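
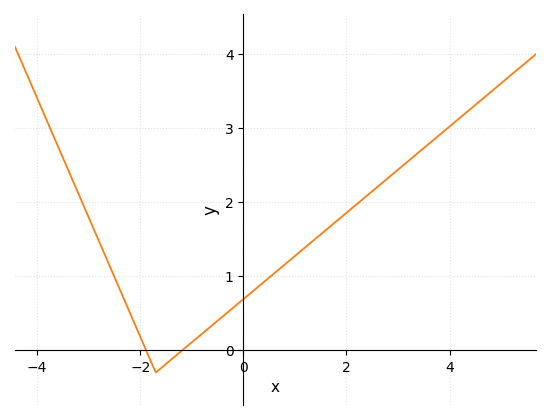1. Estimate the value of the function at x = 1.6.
1.6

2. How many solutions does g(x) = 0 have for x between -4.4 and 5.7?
2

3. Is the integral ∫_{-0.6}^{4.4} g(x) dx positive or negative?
positive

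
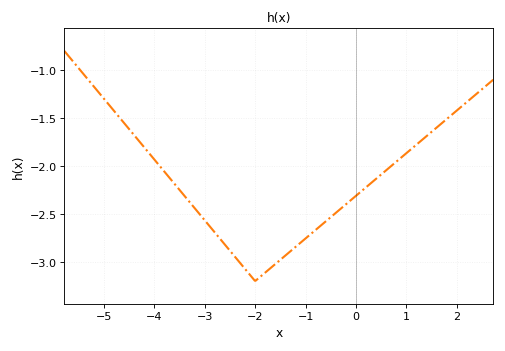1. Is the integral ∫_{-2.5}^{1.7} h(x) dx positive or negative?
negative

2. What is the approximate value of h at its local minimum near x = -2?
-3.2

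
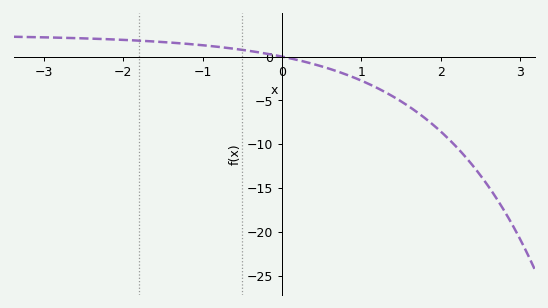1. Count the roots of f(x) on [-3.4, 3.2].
1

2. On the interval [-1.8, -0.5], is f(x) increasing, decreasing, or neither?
decreasing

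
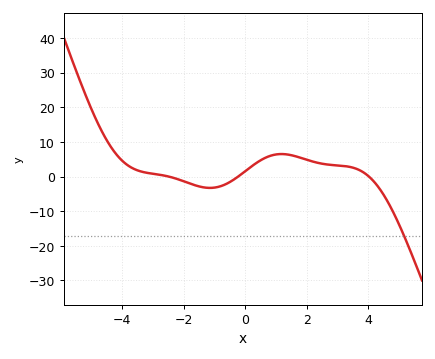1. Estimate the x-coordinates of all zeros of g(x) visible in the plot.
-2.4, -0.2, 4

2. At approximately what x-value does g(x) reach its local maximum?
1.2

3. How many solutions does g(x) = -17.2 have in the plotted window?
1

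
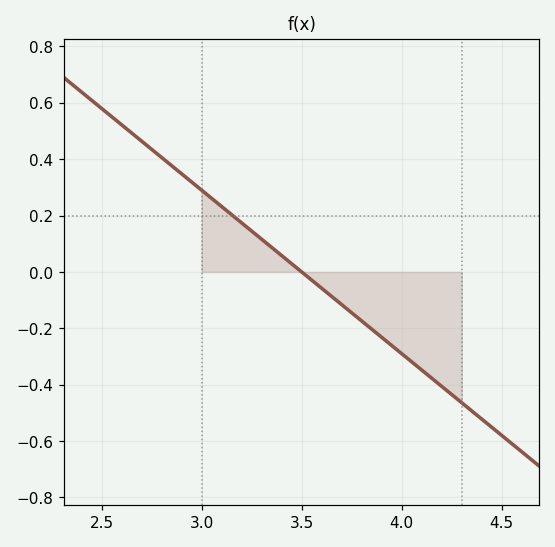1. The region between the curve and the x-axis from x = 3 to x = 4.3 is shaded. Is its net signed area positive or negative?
negative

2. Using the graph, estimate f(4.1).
-0.348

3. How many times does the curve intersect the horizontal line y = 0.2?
1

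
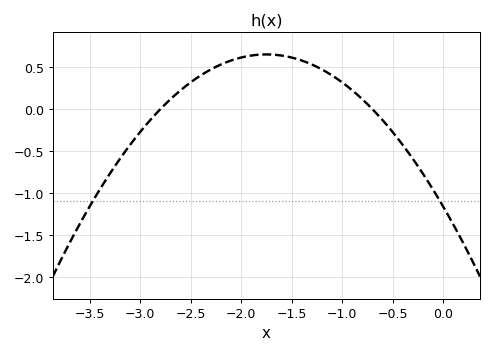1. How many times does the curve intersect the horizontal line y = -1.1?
2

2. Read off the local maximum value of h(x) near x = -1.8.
0.65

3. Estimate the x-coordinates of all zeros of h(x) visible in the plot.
-2.8, -0.7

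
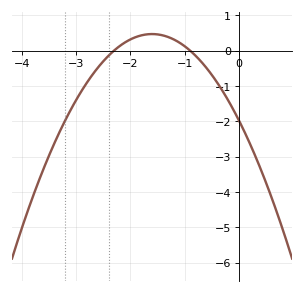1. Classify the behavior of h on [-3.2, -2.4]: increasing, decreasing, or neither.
increasing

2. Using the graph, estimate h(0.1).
-2.3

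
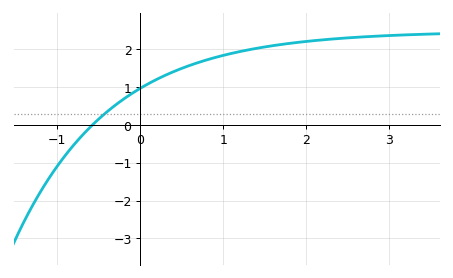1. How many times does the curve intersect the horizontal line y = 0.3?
1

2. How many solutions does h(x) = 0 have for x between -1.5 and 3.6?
1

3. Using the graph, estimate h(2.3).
2.27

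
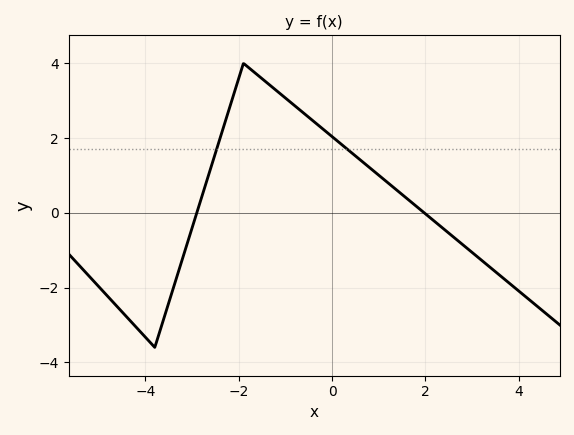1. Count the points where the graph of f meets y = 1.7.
2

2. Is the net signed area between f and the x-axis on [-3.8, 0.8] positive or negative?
positive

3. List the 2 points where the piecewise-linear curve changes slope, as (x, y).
(-3.8, -3.6); (-1.9, 4)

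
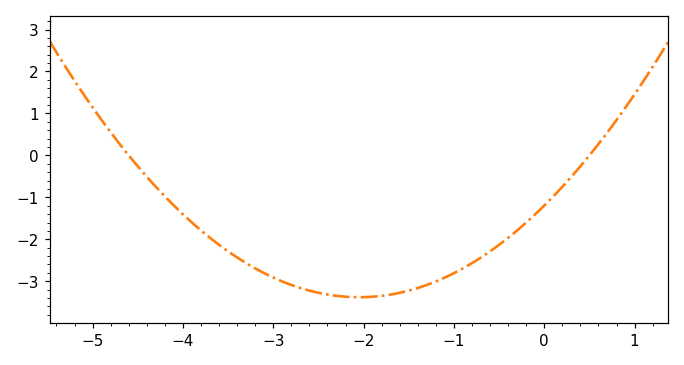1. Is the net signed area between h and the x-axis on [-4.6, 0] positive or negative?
negative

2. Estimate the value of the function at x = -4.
-1.4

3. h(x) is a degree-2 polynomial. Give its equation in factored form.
y = 0.52(x + 4.6)(x - 0.5)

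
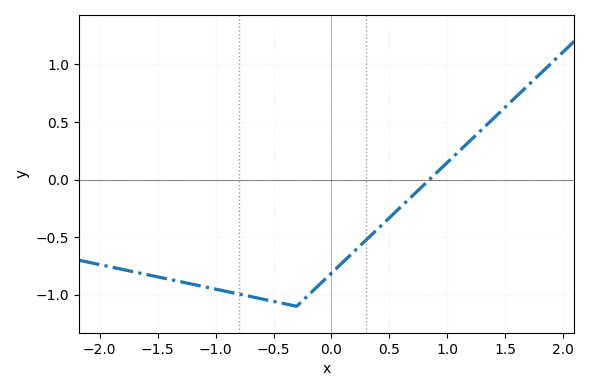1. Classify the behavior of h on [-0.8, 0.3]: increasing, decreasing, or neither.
neither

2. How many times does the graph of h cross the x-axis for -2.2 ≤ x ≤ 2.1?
1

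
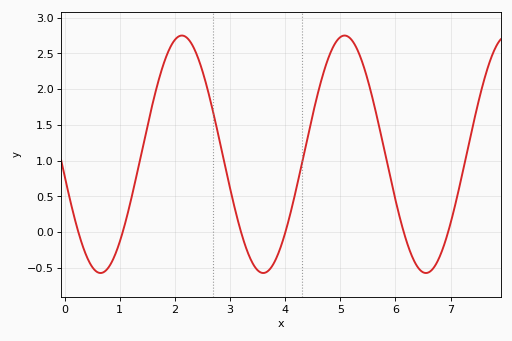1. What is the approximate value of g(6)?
0.45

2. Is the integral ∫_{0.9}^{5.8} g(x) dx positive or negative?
positive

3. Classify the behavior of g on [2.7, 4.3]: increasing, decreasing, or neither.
neither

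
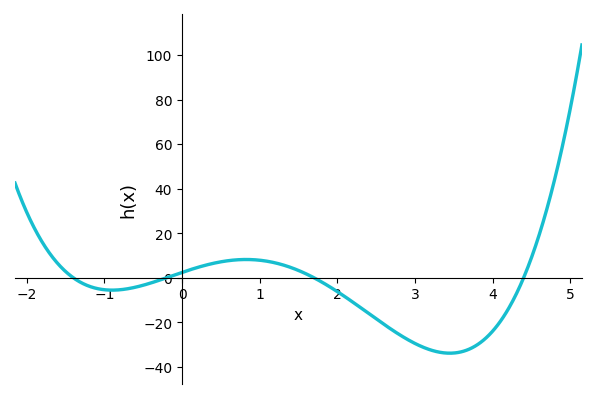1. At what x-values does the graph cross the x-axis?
-1.4, -0.2, 1.7, 4.4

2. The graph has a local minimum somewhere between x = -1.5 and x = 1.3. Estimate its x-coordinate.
-0.9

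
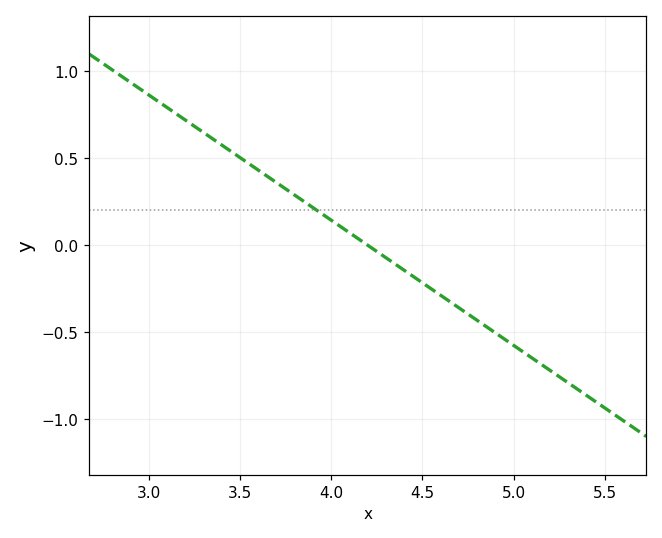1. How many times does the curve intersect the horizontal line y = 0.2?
1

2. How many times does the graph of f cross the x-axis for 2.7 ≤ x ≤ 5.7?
1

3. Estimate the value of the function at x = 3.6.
0.432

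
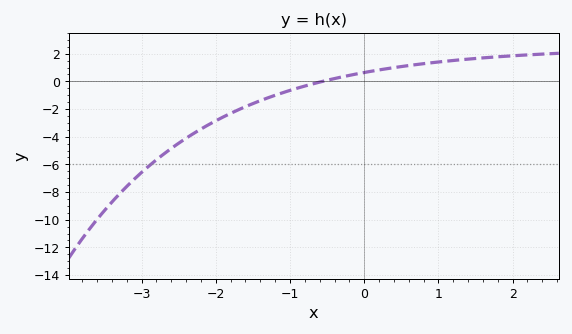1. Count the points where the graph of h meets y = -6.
1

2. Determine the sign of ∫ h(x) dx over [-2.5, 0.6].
negative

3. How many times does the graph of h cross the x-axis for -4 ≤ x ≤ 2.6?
1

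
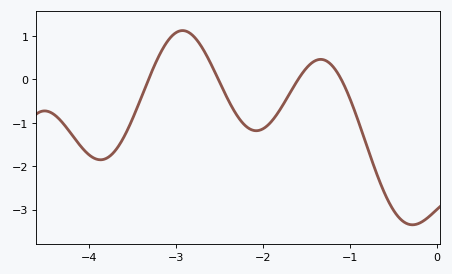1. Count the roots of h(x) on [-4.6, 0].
4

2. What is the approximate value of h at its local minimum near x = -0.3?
-3.35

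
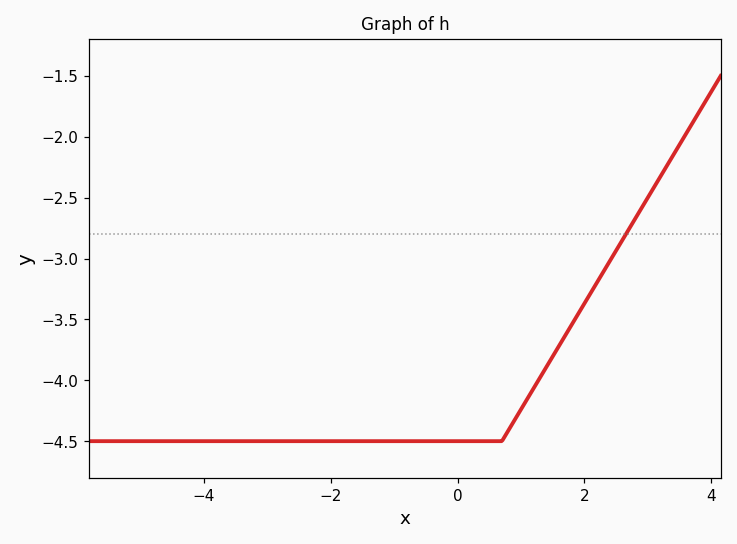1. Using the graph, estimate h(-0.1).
-4.5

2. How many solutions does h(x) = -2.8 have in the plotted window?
1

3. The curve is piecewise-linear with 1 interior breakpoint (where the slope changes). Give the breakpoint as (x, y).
(0.7, -4.5)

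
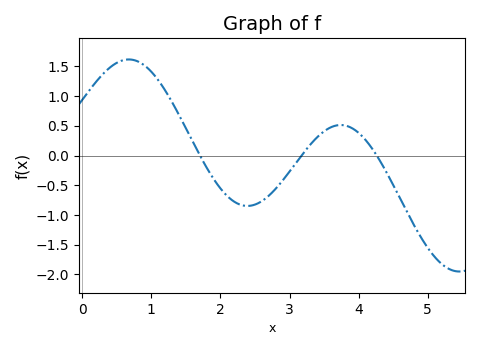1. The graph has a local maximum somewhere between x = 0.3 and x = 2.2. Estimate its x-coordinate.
0.7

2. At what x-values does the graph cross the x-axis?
1.7, 3.2, 4.3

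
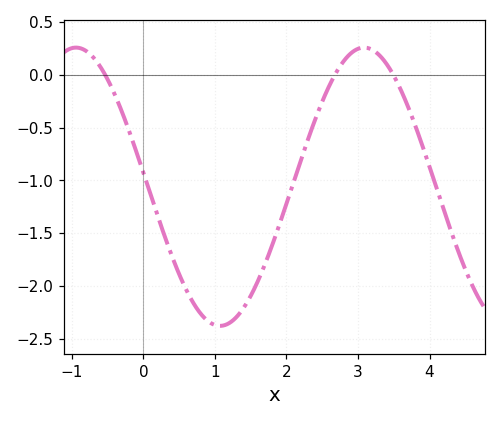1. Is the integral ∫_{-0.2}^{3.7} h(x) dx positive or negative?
negative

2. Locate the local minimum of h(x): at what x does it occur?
1.1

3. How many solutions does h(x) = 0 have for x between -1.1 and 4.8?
3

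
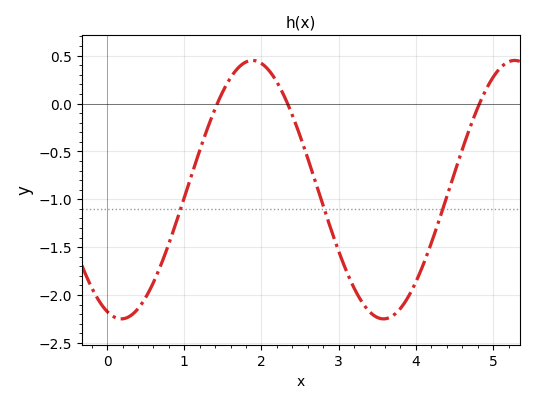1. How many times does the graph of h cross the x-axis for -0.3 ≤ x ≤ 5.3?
3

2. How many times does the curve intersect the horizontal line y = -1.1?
3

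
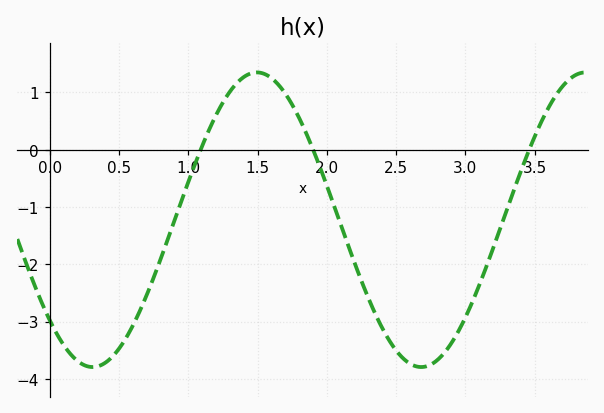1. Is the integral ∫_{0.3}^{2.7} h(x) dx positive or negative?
negative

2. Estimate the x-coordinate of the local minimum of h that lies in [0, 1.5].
0.31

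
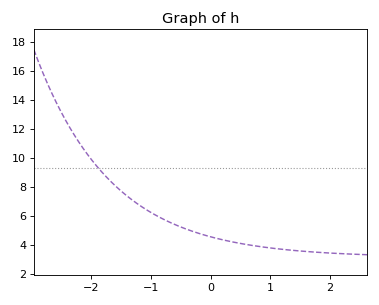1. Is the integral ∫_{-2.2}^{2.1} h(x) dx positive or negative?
positive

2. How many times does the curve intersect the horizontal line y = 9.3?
1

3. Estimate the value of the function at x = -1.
6.2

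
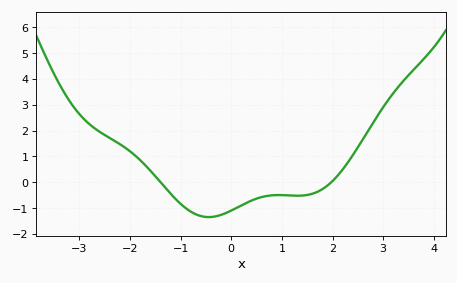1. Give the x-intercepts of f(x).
-1.4, 1.98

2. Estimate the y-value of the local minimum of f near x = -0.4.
-1.35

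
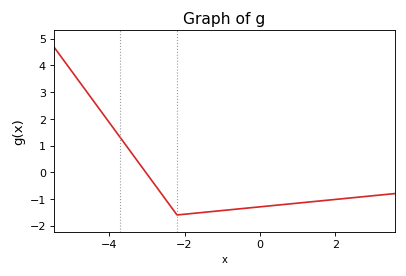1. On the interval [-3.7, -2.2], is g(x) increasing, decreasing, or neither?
decreasing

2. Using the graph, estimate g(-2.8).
-0.443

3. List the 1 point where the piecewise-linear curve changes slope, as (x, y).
(-2.2, -1.6)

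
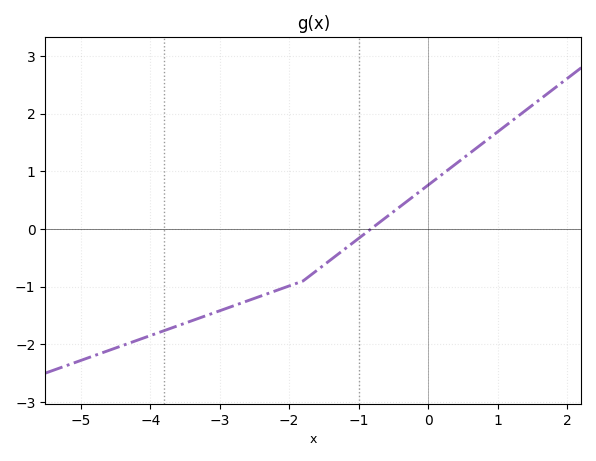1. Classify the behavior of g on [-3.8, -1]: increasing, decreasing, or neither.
increasing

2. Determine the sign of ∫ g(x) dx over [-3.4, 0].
negative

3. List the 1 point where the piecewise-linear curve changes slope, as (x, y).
(-1.8, -0.9)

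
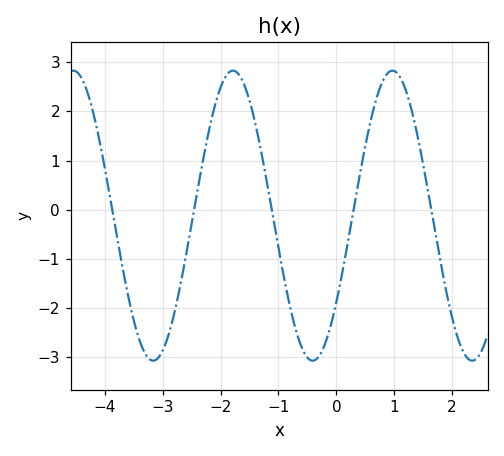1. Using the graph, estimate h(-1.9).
2.73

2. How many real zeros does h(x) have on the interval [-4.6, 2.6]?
5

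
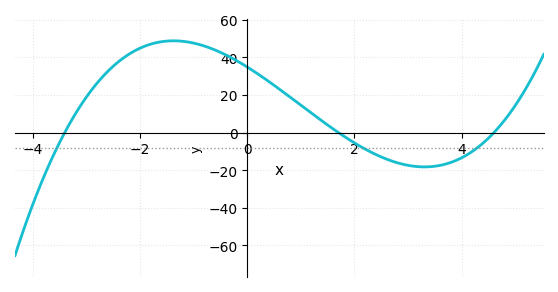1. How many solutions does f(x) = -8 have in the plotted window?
3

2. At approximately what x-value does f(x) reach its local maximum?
-1.4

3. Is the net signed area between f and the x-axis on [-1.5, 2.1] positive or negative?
positive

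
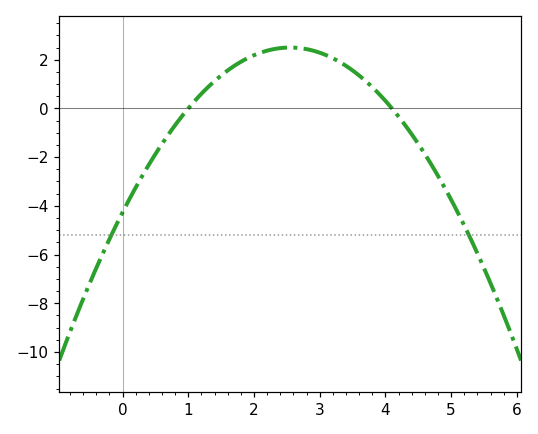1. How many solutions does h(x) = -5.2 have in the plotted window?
2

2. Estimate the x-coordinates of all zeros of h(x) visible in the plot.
1, 4.1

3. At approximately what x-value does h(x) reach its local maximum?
2.5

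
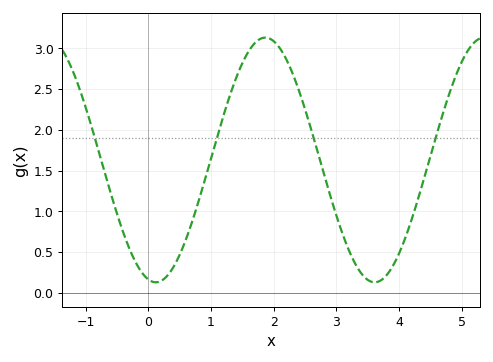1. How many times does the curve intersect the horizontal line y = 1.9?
4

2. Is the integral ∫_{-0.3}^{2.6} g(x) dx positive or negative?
positive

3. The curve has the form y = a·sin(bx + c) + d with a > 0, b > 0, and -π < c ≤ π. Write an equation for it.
y = 1.5sin(1.8x - 1.79) + 1.63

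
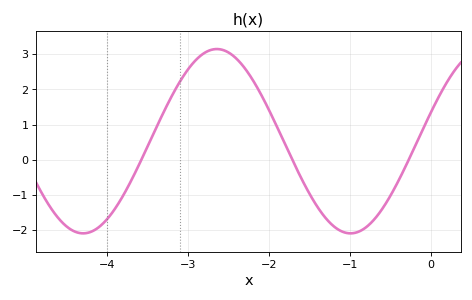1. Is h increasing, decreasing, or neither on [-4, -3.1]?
increasing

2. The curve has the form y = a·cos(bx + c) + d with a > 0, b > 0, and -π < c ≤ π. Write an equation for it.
y = 2.62cos(1.9x - 1.3) + 0.53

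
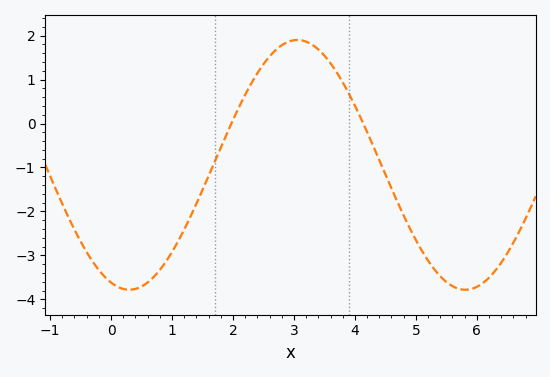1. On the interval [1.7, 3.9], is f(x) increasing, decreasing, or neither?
neither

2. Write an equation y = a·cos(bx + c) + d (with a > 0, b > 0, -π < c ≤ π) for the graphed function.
y = 2.84cos(1.1x + 2.8) - 0.94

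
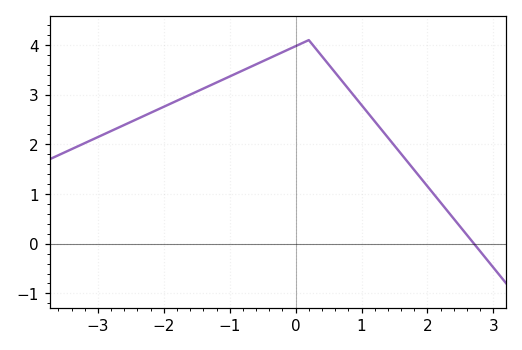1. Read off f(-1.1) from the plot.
3.3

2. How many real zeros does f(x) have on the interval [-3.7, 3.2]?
1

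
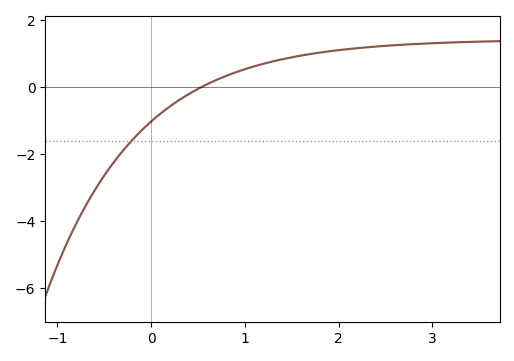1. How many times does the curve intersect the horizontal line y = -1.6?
1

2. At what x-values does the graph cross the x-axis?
0.537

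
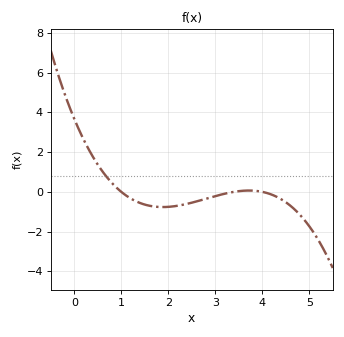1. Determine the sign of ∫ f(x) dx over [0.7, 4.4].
negative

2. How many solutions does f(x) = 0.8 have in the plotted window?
1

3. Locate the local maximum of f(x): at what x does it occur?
3.7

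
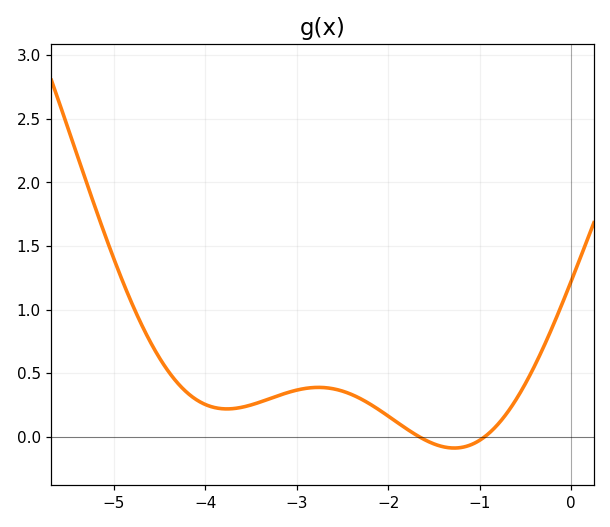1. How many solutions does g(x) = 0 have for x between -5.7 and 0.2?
2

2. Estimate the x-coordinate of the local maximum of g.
-2.8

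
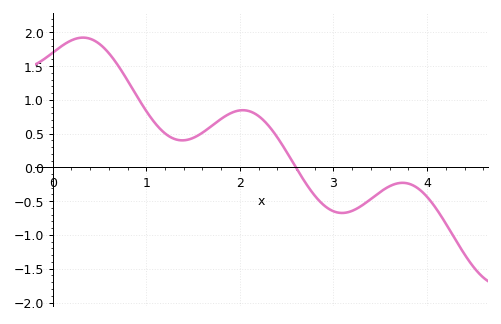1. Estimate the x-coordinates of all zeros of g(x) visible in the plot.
2.6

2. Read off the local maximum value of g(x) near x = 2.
0.849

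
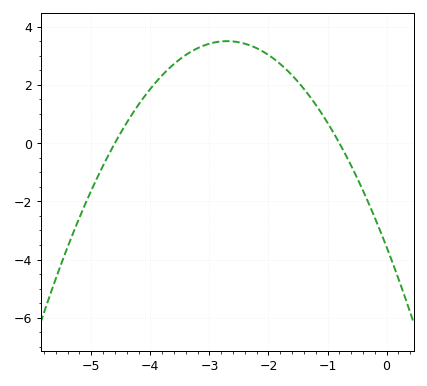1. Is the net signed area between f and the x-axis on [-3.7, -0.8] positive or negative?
positive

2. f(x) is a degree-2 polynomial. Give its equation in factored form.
y = -0.97(x + 4.6)(x + 0.8)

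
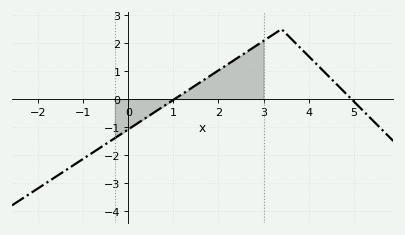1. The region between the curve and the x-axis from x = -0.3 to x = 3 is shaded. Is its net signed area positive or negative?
positive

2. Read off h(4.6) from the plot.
0.565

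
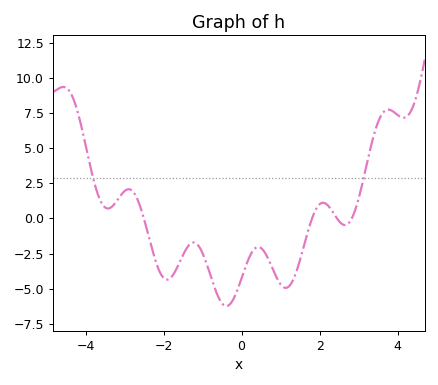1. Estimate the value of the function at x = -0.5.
-6.06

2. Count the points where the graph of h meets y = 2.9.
2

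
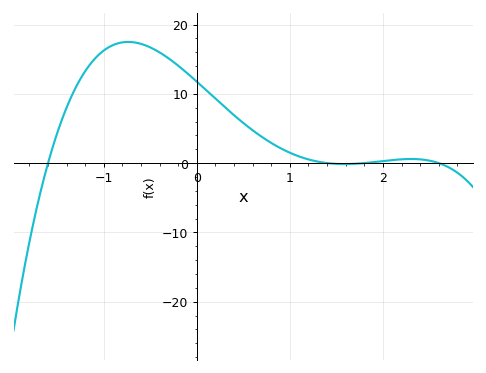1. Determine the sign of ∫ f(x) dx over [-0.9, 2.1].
positive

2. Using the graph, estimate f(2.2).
0.545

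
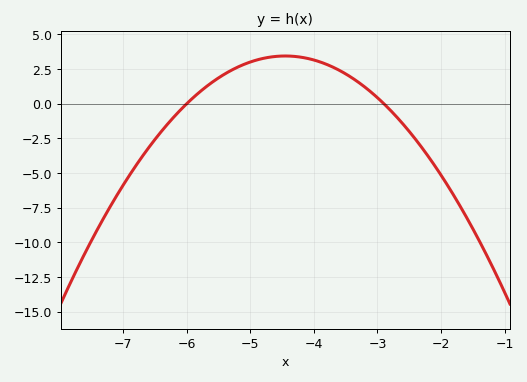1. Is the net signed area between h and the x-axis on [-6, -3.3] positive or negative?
positive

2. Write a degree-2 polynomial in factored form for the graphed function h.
y = -1.43(x + 6)(x + 2.9)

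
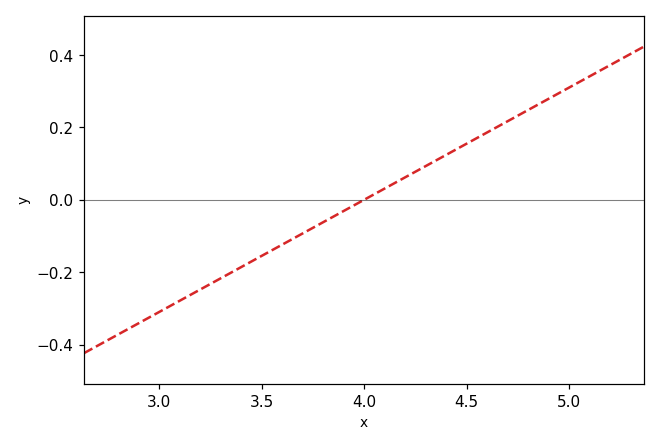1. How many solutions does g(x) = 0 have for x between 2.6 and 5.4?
1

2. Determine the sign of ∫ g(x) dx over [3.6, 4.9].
positive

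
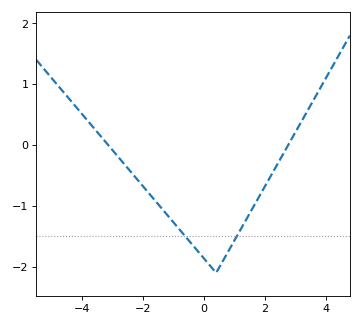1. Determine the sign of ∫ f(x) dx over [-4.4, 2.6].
negative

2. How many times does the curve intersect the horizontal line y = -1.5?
2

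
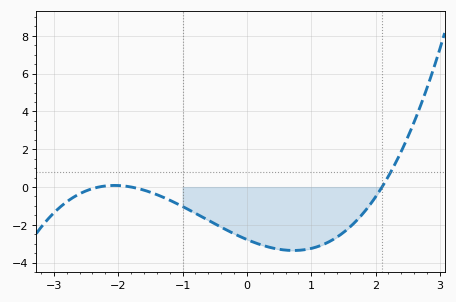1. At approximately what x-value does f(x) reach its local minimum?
0.725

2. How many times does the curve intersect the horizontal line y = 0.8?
1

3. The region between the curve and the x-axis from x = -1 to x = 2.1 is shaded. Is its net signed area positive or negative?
negative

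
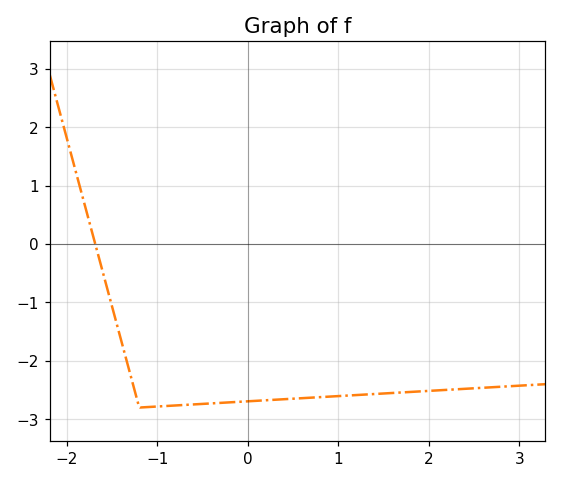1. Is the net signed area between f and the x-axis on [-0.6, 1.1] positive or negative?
negative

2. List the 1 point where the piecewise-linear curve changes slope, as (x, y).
(-1.2, -2.8)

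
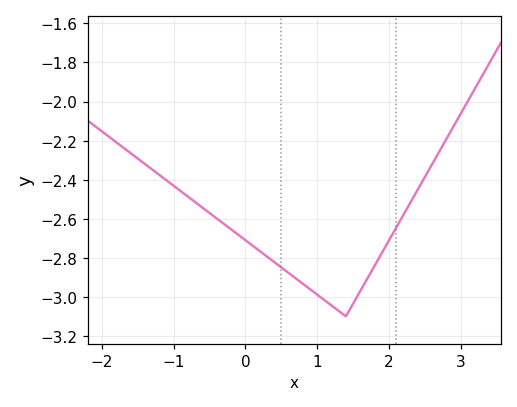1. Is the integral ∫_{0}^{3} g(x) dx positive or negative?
negative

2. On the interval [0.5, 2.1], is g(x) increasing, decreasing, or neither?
neither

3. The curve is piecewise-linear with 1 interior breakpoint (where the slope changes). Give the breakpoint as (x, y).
(1.4, -3.1)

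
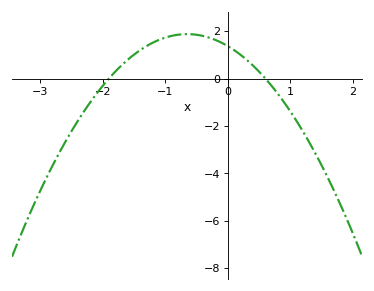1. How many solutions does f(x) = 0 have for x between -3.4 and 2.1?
2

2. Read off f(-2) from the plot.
-0.312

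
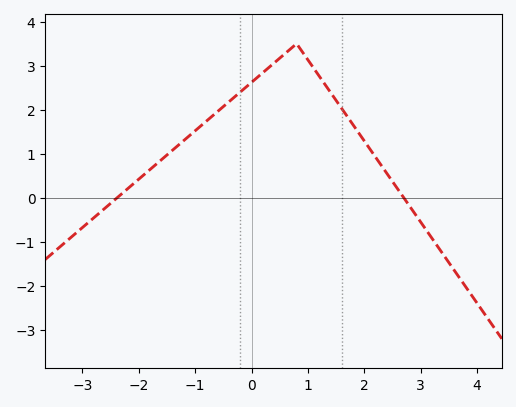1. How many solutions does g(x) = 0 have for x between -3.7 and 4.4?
2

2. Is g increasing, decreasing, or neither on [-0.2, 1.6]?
neither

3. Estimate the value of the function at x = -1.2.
1.3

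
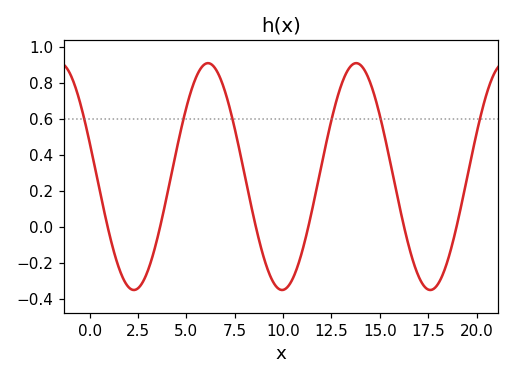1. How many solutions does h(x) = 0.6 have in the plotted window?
6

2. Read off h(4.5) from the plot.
0.434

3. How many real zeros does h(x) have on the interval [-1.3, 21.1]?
6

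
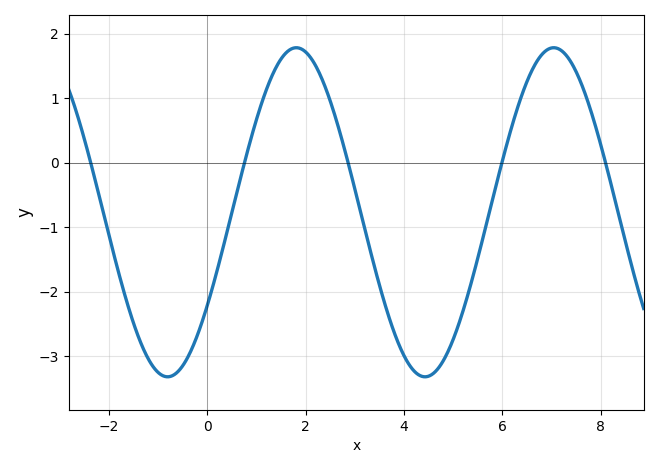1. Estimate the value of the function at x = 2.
1.71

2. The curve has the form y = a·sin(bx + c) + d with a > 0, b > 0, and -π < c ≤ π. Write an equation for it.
y = 2.55sin(1.2x - 0.6) - 0.77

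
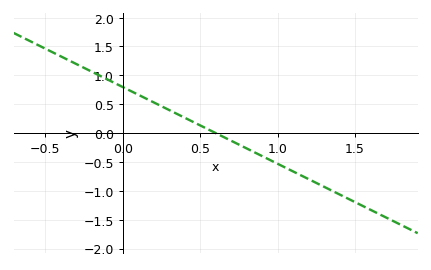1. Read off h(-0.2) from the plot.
1.05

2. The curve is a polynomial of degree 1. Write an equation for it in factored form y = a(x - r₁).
y = -1.33(x - 0.6)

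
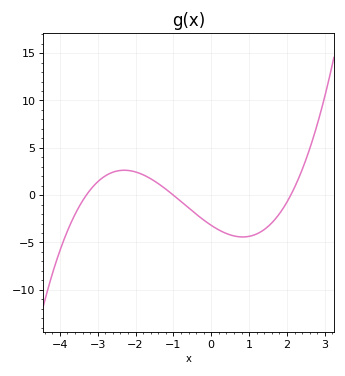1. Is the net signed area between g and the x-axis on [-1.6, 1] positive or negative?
negative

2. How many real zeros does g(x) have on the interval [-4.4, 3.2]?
3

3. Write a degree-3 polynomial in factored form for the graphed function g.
y = 0.46(x + 3.3)(x + 1)(x - 2.1)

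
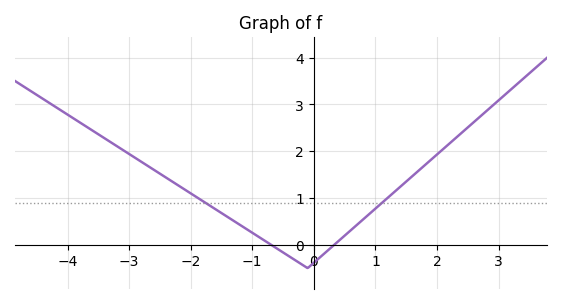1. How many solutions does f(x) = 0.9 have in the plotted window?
2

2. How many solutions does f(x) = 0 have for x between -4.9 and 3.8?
2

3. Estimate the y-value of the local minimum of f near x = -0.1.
-0.499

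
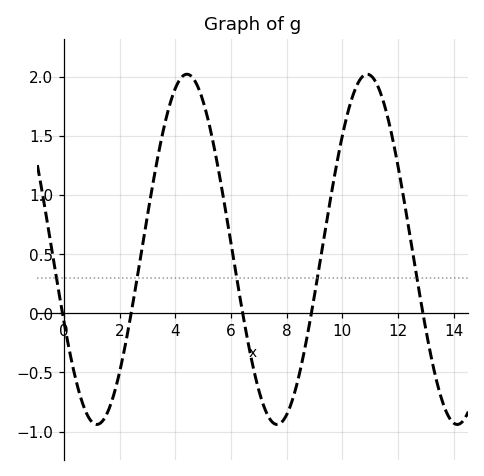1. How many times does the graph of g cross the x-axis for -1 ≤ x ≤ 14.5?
5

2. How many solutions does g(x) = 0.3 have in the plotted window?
5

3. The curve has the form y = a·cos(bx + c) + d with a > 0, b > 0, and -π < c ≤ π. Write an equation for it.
y = 1.48cos(0.97x + 2) + 0.54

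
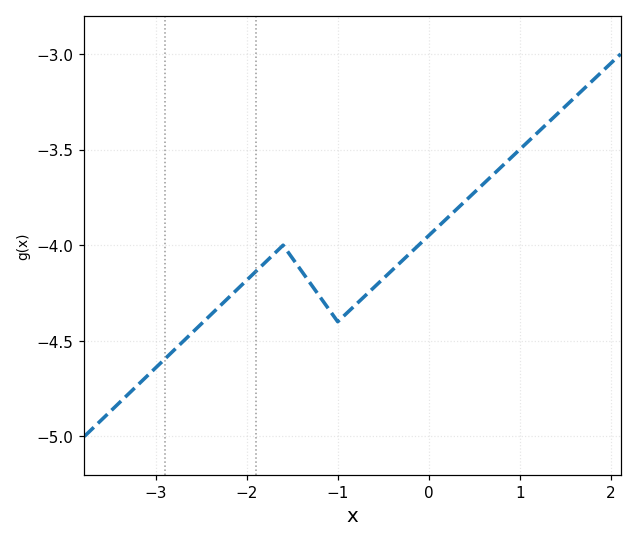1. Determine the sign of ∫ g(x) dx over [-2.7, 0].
negative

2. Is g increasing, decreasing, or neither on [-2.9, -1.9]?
increasing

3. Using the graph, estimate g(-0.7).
-4.26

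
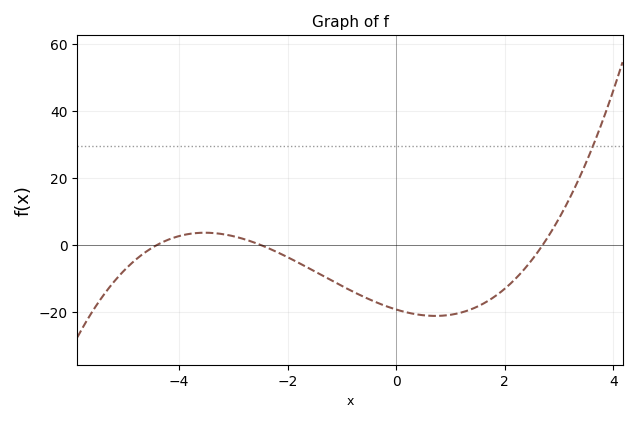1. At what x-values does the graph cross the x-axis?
-4.4, -2.4, 2.6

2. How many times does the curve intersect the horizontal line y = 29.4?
1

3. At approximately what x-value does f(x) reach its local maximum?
-3.6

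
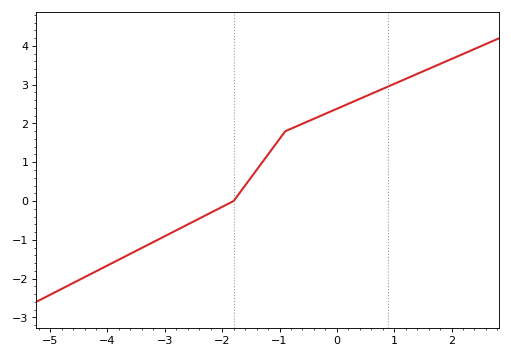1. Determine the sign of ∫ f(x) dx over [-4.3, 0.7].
positive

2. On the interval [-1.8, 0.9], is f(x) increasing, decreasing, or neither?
increasing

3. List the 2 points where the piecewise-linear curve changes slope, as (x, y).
(-1.8, 0); (-0.9, 1.8)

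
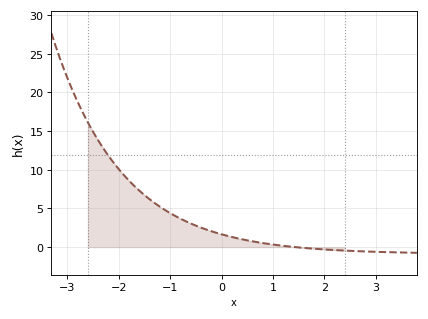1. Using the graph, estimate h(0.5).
0.88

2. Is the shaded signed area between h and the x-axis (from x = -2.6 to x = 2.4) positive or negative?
positive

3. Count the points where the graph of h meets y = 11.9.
1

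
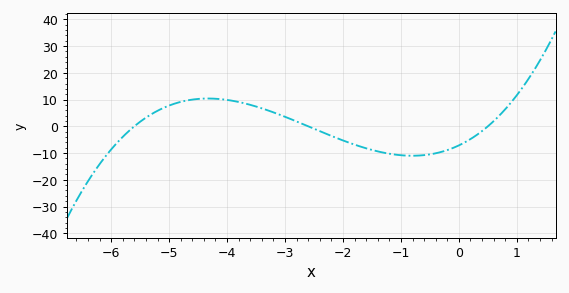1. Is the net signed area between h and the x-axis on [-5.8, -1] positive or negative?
positive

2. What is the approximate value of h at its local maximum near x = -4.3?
10.4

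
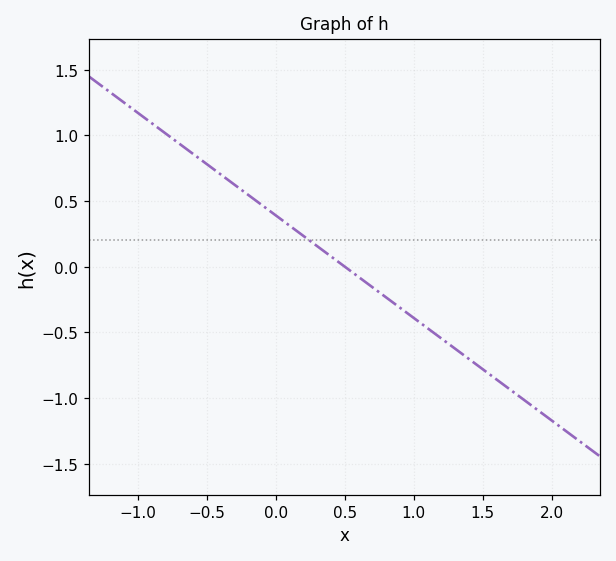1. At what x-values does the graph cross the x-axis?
0.5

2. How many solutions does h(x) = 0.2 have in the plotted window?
1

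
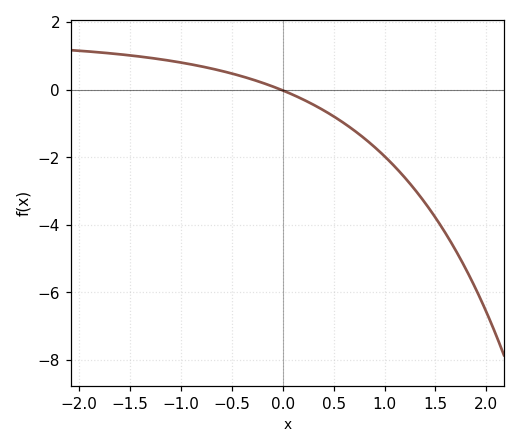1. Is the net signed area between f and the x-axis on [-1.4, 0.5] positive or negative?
positive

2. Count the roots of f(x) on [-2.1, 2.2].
1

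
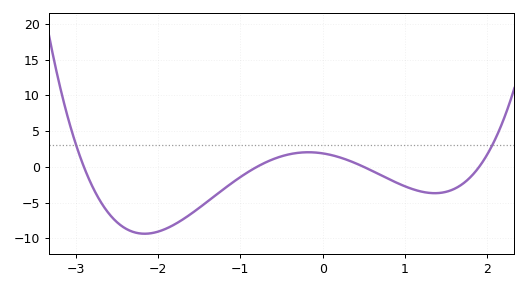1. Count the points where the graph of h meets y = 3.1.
2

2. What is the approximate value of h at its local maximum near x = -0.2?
2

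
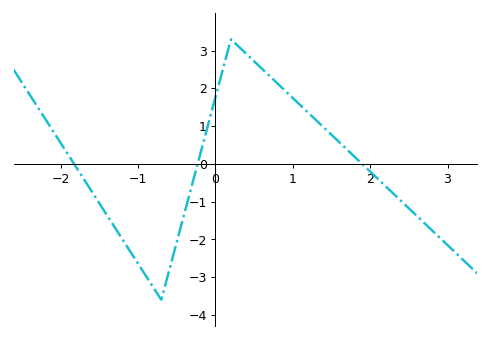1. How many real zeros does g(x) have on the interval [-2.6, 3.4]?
3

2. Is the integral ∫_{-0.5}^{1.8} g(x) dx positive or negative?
positive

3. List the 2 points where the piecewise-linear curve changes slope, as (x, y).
(-0.7, -3.6); (0.2, 3.3)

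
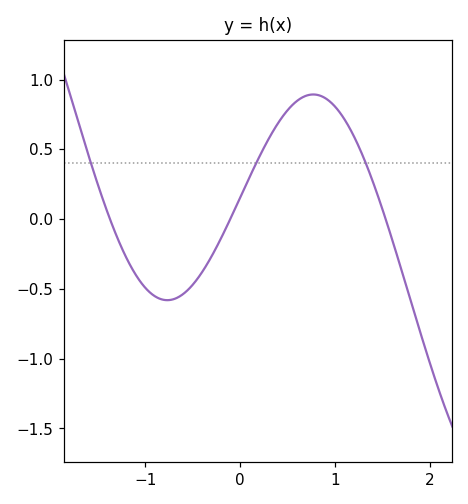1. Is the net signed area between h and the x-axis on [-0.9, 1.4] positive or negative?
positive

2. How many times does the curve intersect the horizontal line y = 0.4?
3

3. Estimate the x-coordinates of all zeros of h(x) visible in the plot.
-1.37, -0.106, 1.53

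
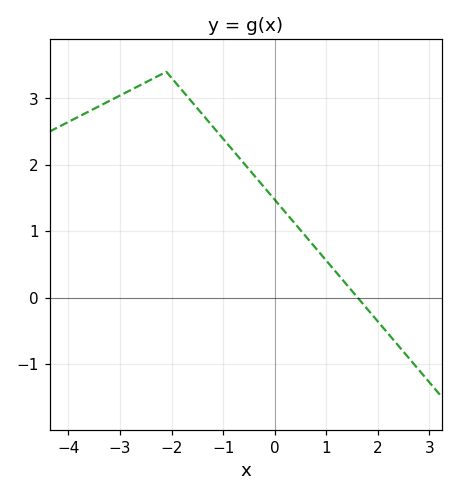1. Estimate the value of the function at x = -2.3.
3.32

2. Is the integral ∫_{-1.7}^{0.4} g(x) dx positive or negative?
positive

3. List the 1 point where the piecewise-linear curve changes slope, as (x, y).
(-2.1, 3.4)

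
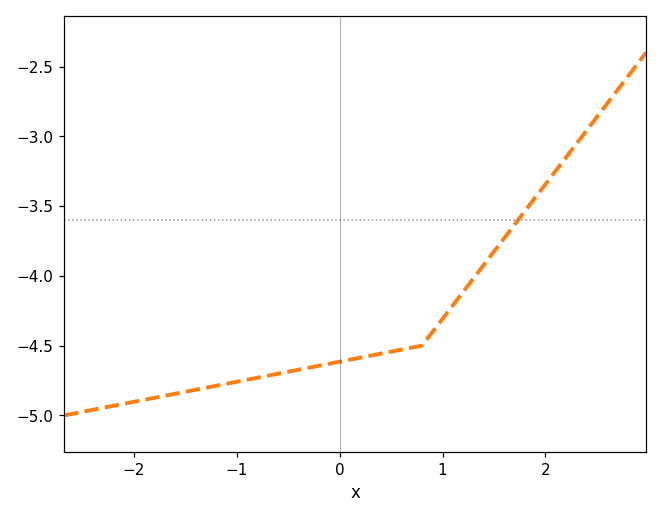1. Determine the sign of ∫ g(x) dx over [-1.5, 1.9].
negative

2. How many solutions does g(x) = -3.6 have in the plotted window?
1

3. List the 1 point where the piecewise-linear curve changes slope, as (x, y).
(0.8, -4.5)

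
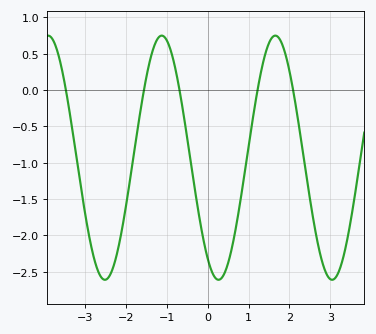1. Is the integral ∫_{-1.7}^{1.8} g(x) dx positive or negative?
negative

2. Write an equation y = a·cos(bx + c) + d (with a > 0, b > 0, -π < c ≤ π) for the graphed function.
y = 1.68cos(2.26x + 2.54) - 0.93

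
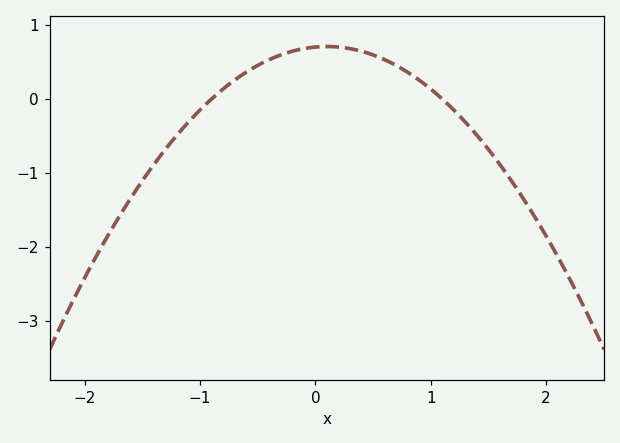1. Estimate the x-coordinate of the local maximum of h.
0.1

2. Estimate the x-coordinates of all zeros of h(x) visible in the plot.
-0.9, 1.1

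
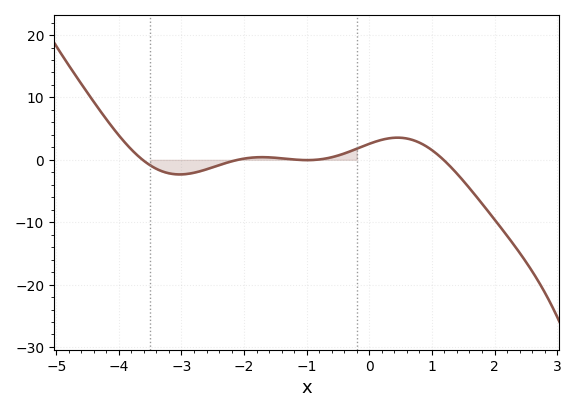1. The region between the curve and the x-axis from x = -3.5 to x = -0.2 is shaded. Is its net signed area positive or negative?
negative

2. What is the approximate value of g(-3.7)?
1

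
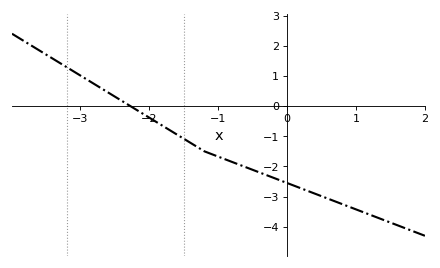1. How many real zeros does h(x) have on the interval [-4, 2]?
1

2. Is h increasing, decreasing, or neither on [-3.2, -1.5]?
decreasing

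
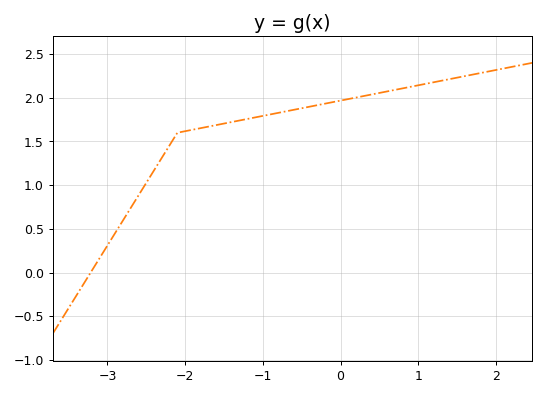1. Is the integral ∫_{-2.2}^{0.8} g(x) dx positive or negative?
positive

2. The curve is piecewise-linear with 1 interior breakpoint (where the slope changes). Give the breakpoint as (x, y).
(-2.1, 1.6)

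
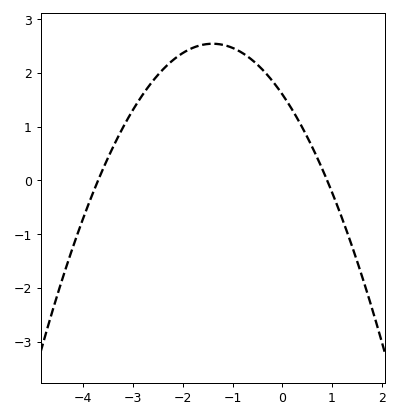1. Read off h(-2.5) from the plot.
2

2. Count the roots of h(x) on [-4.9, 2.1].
2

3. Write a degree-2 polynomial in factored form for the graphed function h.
y = -0.48(x + 3.7)(x - 0.9)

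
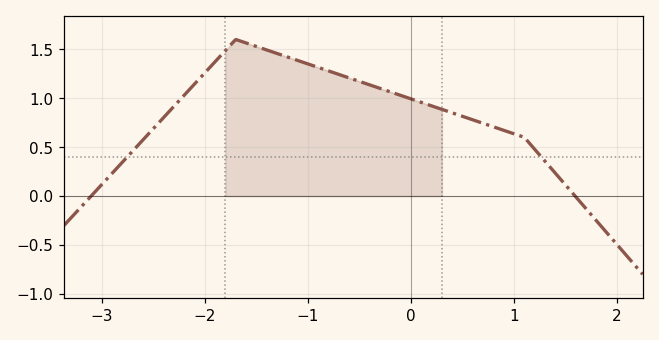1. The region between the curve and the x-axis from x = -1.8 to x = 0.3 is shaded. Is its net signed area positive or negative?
positive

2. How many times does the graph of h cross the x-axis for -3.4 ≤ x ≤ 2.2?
2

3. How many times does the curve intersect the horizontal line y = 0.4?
2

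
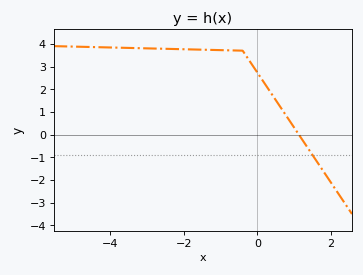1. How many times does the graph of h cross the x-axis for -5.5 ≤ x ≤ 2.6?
1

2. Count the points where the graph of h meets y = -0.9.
1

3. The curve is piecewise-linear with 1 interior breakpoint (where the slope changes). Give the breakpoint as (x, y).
(-0.4, 3.7)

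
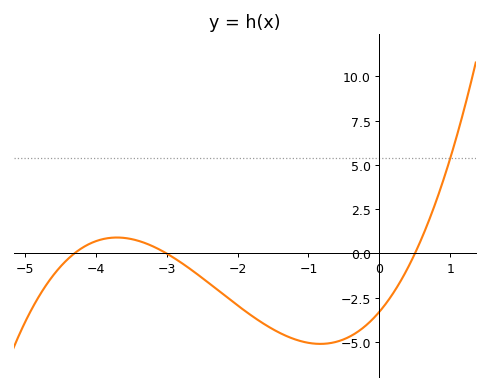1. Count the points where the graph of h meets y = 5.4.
1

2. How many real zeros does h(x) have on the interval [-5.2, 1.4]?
3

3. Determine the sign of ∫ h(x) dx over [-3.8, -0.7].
negative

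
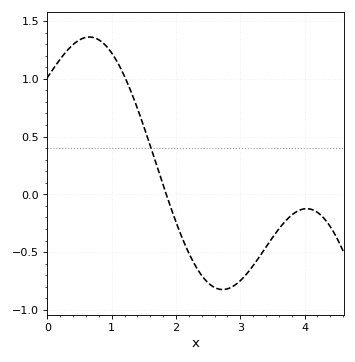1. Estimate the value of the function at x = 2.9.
-0.8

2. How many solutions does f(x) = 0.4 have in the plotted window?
1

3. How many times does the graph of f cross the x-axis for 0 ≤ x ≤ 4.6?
1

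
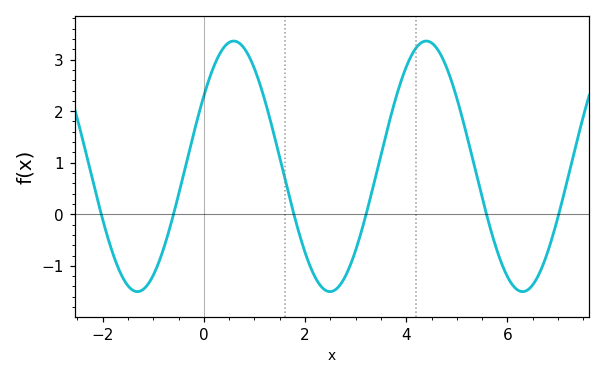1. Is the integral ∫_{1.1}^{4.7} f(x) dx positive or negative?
positive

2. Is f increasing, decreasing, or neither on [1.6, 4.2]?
neither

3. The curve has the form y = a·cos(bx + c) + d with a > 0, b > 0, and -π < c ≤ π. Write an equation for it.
y = 2.43cos(1.6x - 0.97) + 0.93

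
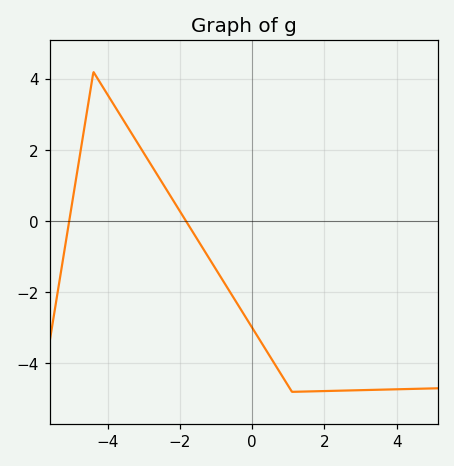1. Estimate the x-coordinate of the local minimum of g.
1.2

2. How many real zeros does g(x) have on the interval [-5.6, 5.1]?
2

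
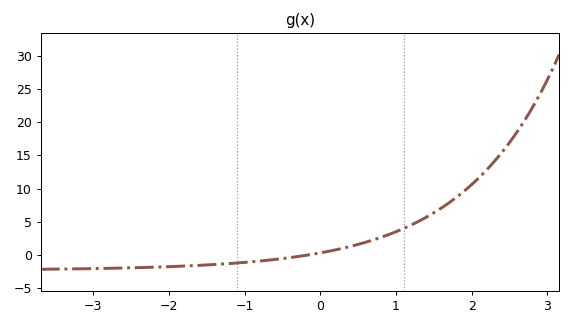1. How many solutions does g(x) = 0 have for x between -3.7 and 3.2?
1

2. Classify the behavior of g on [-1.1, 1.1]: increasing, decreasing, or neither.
increasing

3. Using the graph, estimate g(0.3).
1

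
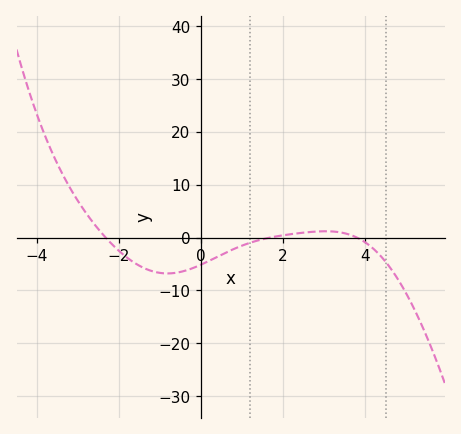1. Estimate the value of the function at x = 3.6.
1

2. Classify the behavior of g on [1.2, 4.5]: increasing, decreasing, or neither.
neither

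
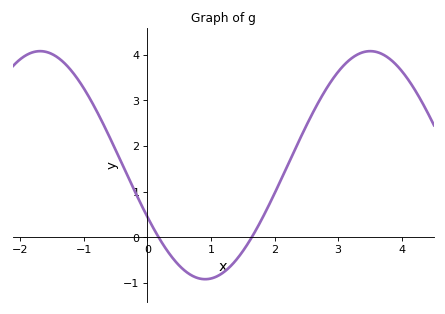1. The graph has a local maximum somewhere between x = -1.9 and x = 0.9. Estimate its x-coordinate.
-1.7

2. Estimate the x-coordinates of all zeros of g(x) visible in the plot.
0.2, 1.6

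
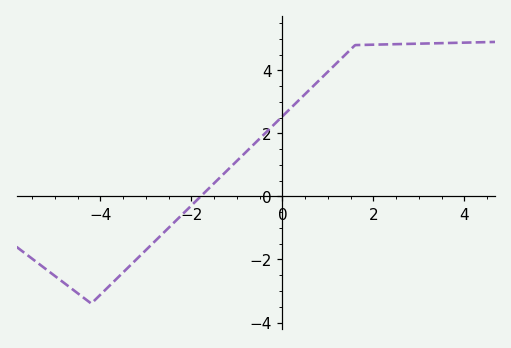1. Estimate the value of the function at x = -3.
-1.7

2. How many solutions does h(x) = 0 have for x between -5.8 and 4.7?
1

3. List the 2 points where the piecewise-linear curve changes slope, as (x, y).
(-4.2, -3.4); (1.6, 4.8)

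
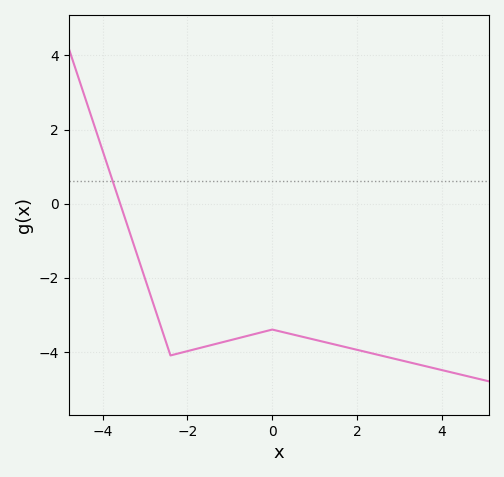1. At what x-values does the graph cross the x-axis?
-3.58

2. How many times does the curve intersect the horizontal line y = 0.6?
1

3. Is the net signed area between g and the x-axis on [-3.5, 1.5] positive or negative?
negative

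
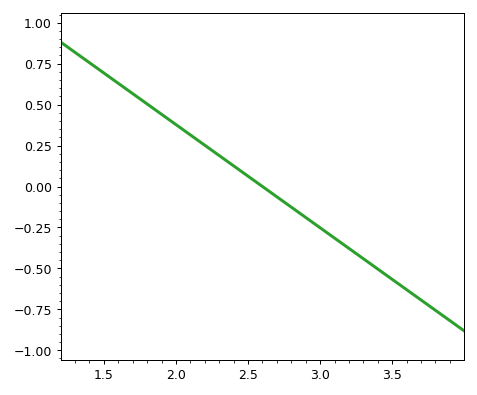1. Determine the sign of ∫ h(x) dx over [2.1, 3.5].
negative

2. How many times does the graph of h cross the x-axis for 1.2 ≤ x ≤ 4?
1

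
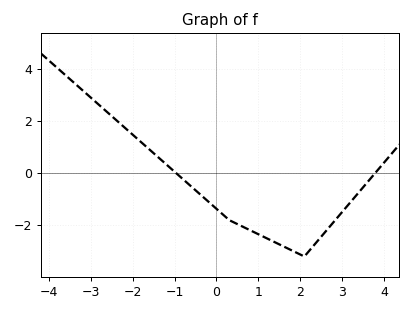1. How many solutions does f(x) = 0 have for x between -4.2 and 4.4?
2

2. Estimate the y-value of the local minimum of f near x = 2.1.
-3.2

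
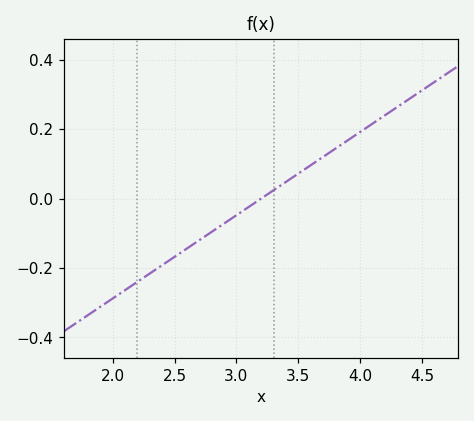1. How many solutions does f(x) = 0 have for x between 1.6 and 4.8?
1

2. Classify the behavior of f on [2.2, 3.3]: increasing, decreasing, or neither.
increasing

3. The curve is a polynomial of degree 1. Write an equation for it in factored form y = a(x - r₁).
y = 0.24(x - 3.2)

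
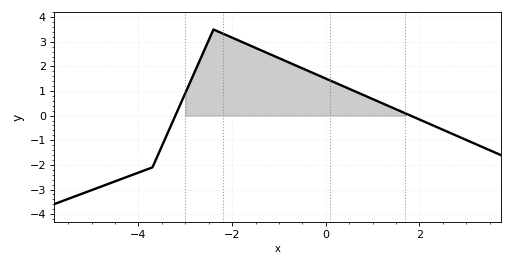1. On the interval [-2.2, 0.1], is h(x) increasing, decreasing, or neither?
decreasing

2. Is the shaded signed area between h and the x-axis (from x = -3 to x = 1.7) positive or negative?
positive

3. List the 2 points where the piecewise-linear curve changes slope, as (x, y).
(-3.7, -2.1); (-2.4, 3.5)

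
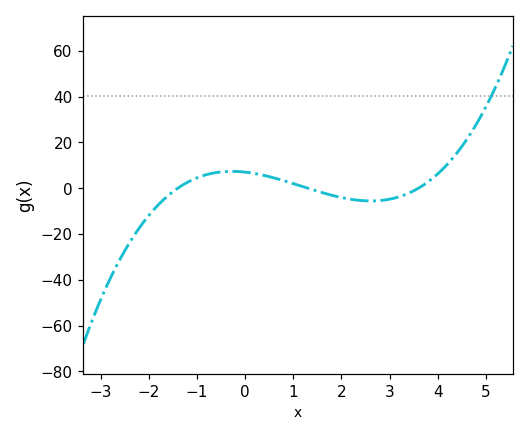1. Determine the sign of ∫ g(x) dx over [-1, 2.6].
positive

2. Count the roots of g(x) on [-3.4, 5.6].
3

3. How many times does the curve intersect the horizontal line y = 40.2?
1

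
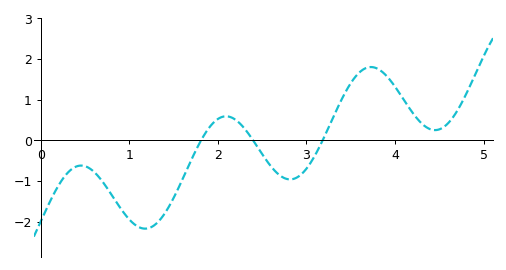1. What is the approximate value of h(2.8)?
-0.955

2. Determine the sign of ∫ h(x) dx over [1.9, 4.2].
positive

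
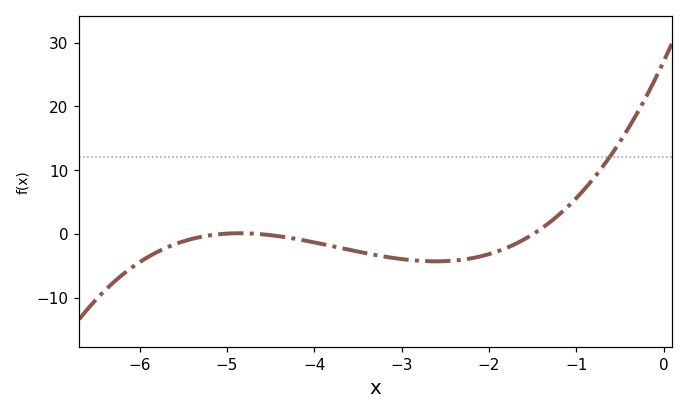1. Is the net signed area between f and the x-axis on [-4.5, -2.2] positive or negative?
negative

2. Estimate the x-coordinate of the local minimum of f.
-2.6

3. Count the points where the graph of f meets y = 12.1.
1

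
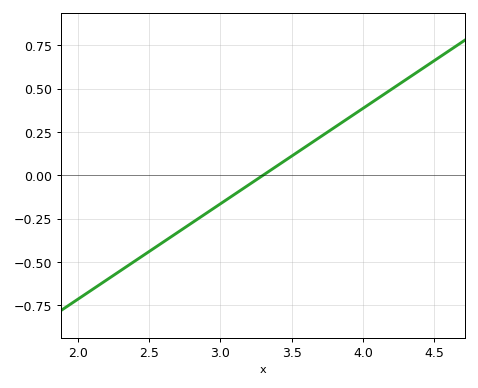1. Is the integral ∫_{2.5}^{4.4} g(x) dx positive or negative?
positive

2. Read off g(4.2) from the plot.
0.5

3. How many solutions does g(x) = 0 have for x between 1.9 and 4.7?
1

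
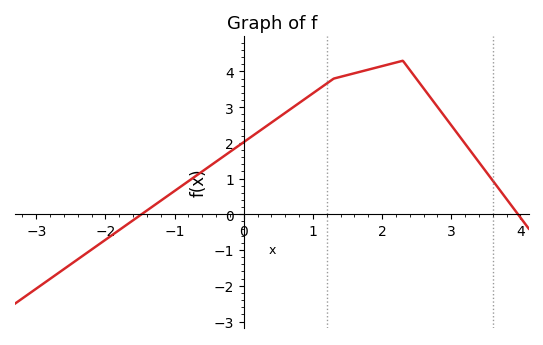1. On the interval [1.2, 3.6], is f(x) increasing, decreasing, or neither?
neither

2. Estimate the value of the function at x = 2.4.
4.04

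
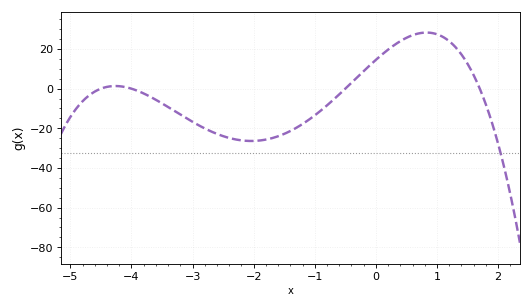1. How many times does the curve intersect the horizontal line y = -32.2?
1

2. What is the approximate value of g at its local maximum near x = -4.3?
2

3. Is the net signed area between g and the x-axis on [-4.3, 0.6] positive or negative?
negative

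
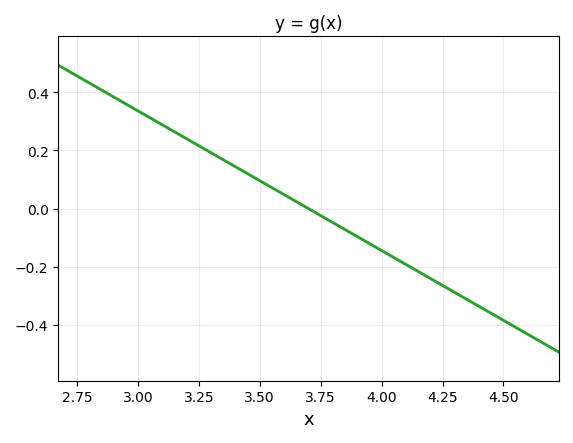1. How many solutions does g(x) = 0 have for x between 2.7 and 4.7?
1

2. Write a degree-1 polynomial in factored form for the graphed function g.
y = -0.48(x - 3.7)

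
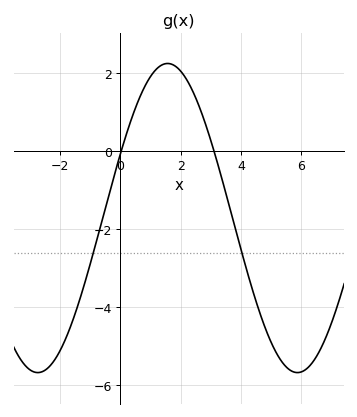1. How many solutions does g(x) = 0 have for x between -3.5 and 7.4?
2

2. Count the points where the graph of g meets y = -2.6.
2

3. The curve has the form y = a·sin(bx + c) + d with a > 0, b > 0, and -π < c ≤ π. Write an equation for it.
y = 3.96sin(0.73x + 0.43) - 1.71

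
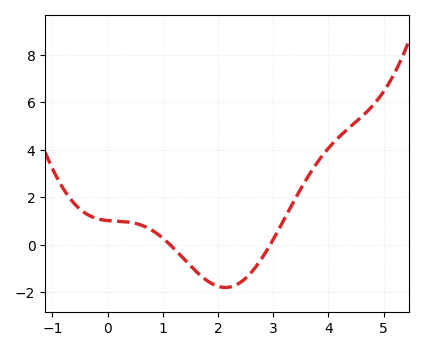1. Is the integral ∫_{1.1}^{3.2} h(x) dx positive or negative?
negative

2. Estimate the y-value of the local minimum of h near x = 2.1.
-1.8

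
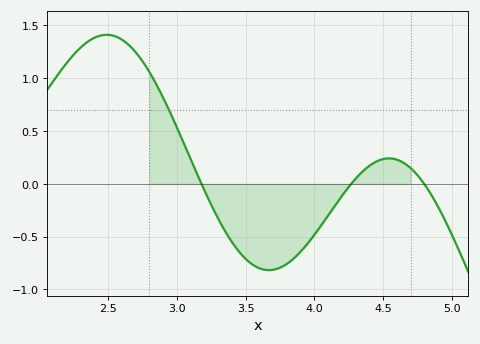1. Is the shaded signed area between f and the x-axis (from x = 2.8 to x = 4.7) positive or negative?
negative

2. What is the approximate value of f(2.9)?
0.818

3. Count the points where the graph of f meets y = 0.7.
1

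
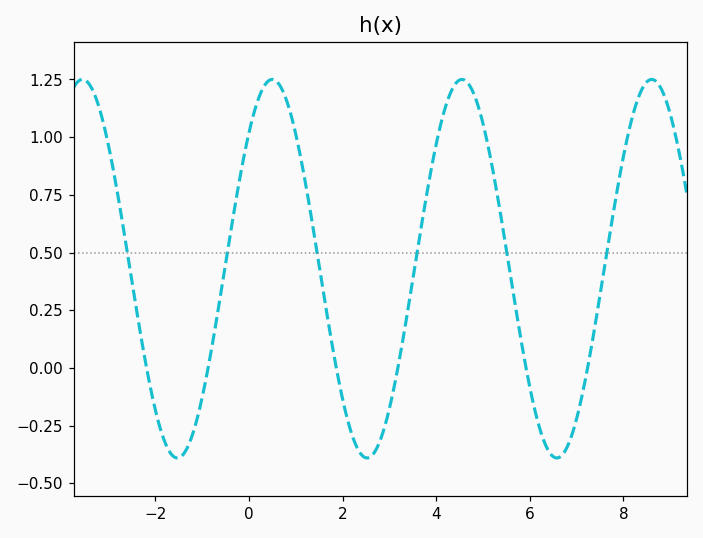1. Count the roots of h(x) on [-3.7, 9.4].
6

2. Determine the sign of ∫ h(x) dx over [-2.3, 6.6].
positive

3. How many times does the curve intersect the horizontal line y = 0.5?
6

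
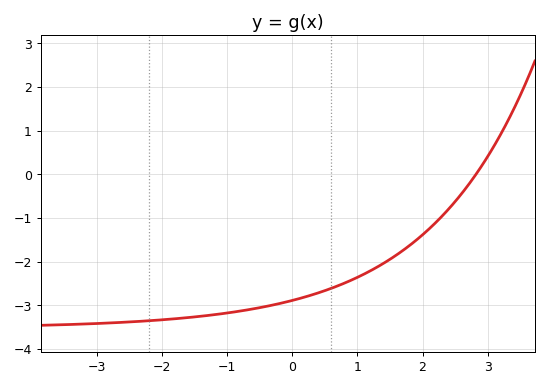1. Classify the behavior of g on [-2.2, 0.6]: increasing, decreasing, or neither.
increasing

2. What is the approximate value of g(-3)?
-3.4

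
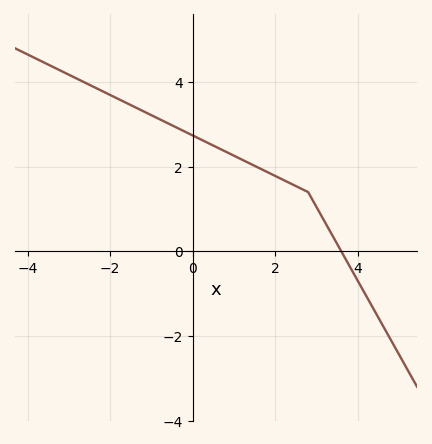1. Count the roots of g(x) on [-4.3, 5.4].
1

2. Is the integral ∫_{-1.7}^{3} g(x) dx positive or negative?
positive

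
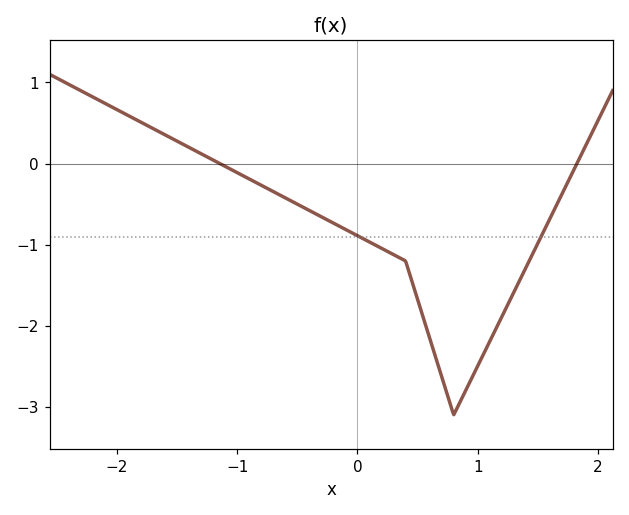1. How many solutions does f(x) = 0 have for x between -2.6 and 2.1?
2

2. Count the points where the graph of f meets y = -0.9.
2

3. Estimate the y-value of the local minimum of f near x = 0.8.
-3.1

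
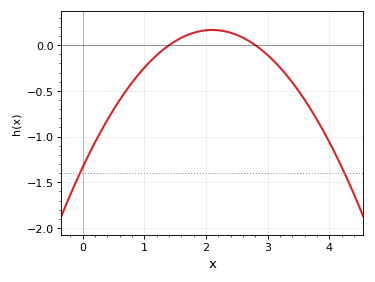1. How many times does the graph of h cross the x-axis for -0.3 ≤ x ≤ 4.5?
2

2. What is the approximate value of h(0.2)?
-1.06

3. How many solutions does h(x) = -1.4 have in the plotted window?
2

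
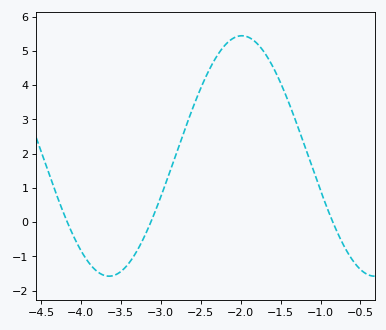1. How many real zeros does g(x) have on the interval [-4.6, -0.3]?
3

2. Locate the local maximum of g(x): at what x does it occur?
-1.99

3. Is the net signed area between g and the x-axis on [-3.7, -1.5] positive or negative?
positive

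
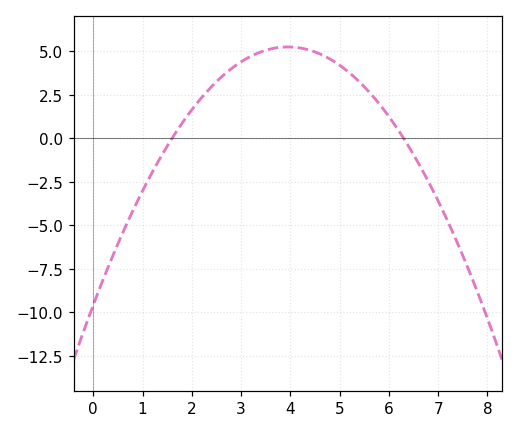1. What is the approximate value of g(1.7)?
0.437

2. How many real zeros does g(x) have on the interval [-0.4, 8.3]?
2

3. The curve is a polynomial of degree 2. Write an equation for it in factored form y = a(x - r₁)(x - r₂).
y = -0.95(x - 1.6)(x - 6.3)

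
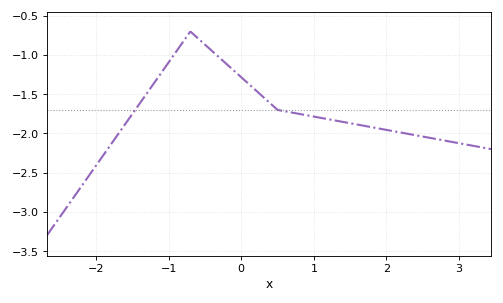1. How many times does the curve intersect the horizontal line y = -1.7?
2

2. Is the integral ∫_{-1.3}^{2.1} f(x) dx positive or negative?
negative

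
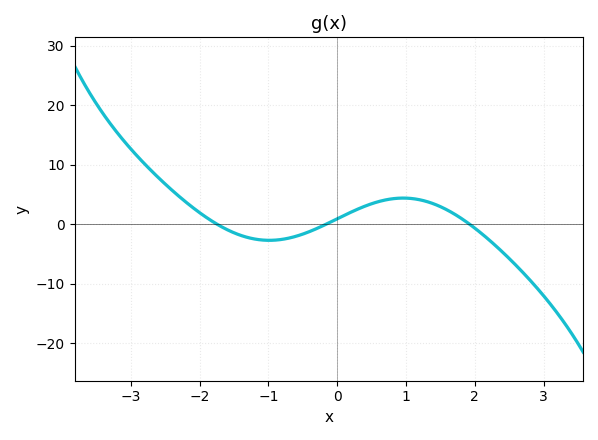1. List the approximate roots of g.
-1.7, -0.2, 1.9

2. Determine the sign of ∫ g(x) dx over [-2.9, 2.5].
positive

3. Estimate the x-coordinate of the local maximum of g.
1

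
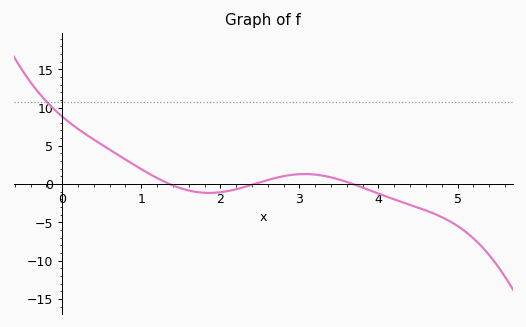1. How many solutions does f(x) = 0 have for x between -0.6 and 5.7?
3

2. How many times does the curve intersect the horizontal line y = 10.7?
1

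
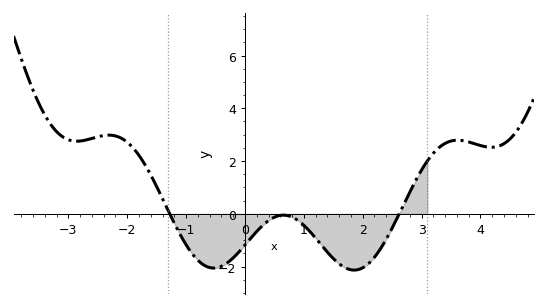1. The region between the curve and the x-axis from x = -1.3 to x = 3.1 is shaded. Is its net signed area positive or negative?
negative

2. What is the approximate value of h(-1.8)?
2.21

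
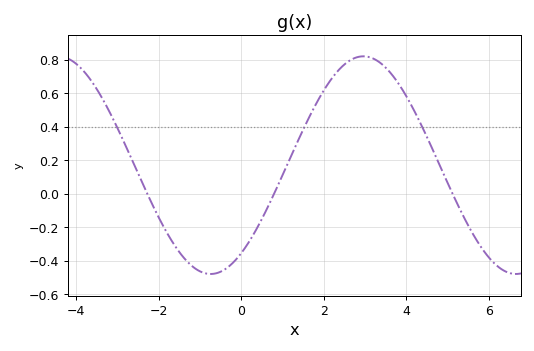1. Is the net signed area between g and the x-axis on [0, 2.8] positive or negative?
positive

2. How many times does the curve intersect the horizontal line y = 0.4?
3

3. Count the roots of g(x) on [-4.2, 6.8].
3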